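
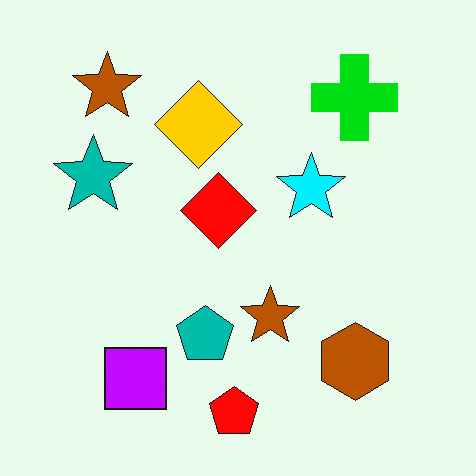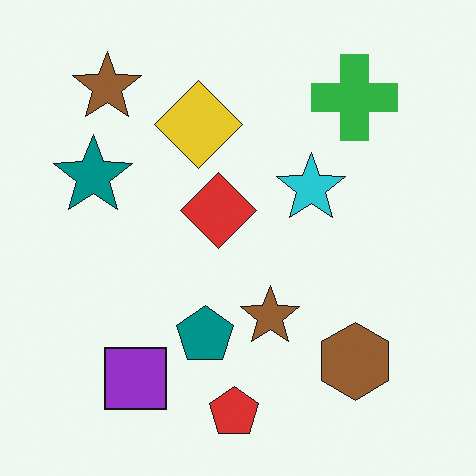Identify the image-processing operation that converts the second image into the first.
The transformation is: heavily oversaturated.

All colors are more vivid — a global saturation change.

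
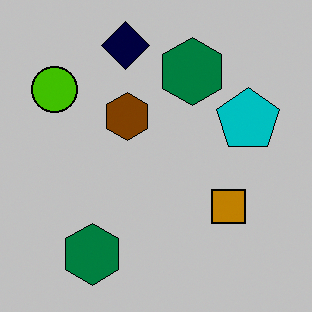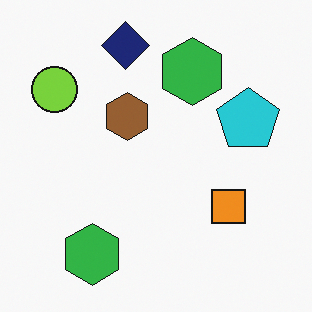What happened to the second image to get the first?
Aggressively posterized.

Each flat color has snapped to a coarser quantized level — most visibly, the near-white background has dropped to a flat grey.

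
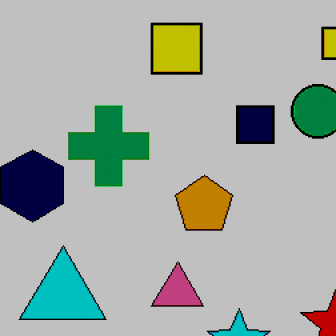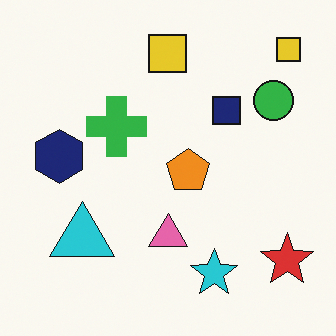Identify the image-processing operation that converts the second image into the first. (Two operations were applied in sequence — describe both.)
The transformation is: cropped slightly and scaled back up, then heavily posterized to just a handful of flat colors.

The visible shapes are larger and the field of view is narrower; shapes near the original edges may be partly or wholly outside the frame — a crop-and-rescale. Each flat color has snapped to a coarser quantized level — most visibly, the near-white background has dropped to a flat grey.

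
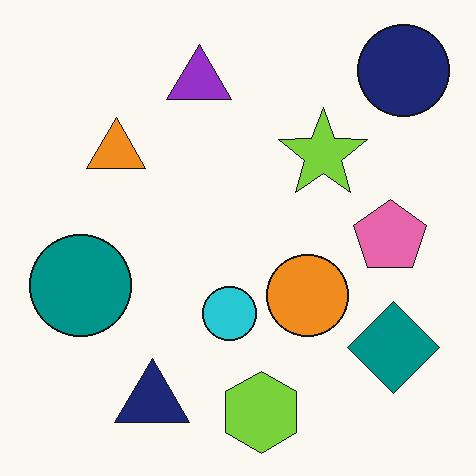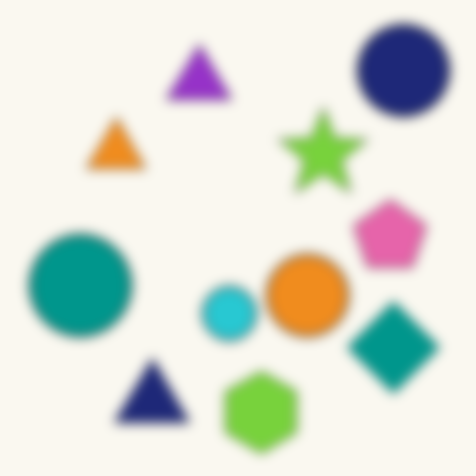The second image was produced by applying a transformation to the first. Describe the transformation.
Strongly gaussian-blurred.

Shape edges and outlines are uniformly softened across the whole image.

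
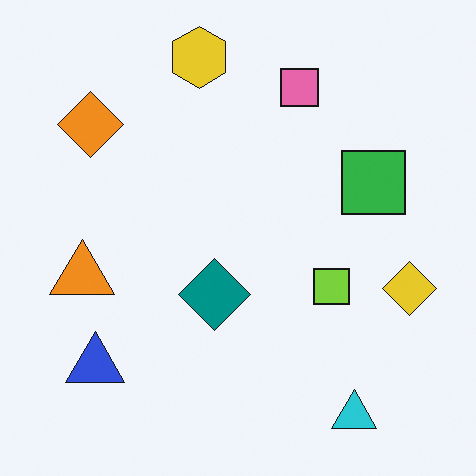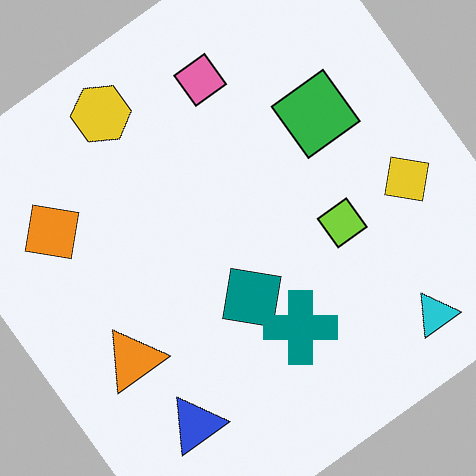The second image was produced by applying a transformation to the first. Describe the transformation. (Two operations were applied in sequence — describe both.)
This is the original image rotated counter-clockwise by a large amount — several tens of degrees, then overlaid with an additional teal cross.

Every shape is tilted by the same angle and the image corners show triangular fill wedges — a whole-image rotation by a non-right angle. A teal cross appears in the second image that is absent from the first.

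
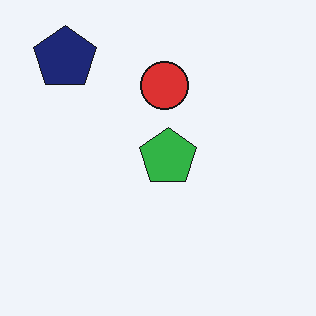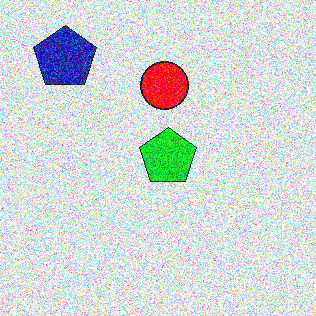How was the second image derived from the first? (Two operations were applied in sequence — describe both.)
This is the original image degraded with strong gaussian noise, then heavily oversaturated.

Random speckle covers the whole image, including the flat background. All colors are more vivid — a global saturation change.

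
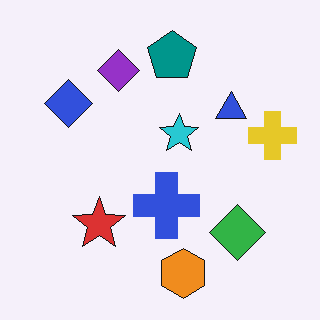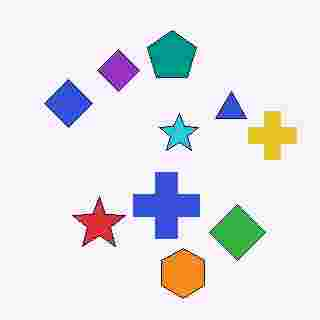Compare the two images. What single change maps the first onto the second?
The image was degraded with heavy JPEG compression.

Blocky 8×8 compression artifacts appear around shape edges and the flat background shows ringing — characteristic JPEG degradation.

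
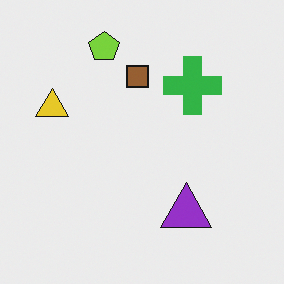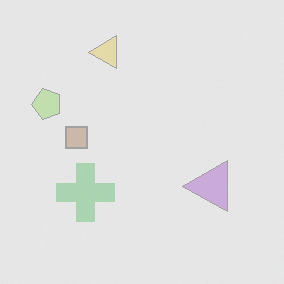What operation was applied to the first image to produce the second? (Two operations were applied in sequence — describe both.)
The second image is the first transposed (reflected across the top-left ↔ bottom-right diagonal), then washed out (contrast reduced).

Shapes have swapped their row and column positions — what was in the top-right is now in the bottom-left — a diagonal reflection. Tones are pushed toward mid-grey across the whole image — a global contrast change.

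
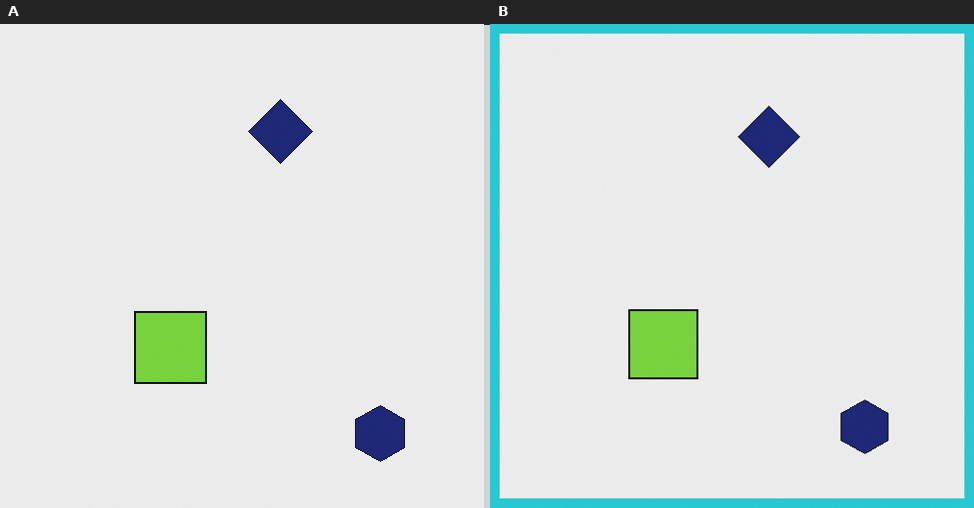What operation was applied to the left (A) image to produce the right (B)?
It was framed with a cyan border.

A solid cyan frame runs around the edge of the right (B) image, with the content slightly shrunk inside it.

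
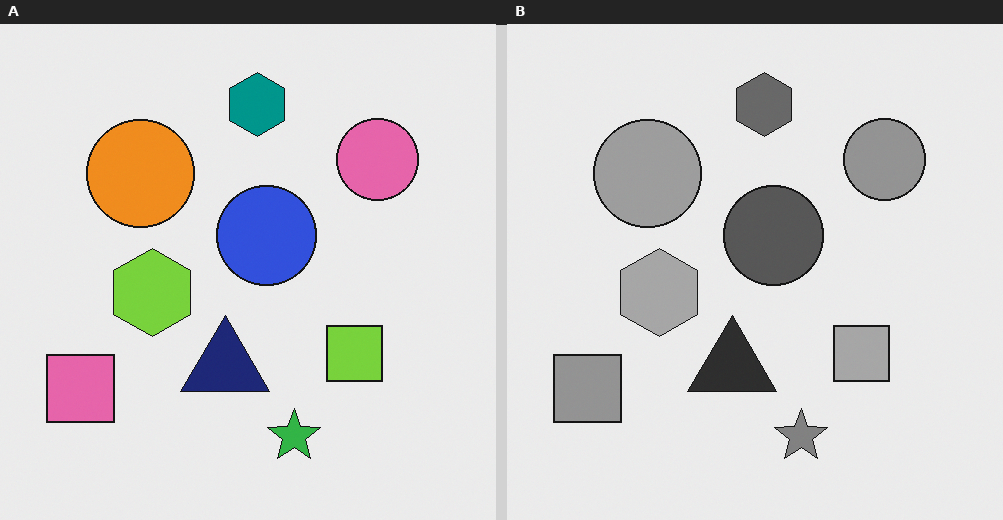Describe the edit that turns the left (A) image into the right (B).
The transformation is: converted to grayscale.

All color is removed — every shape is now a shade of grey.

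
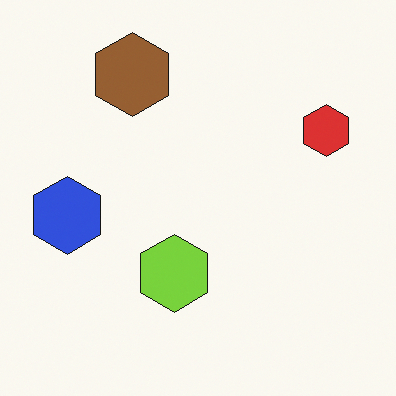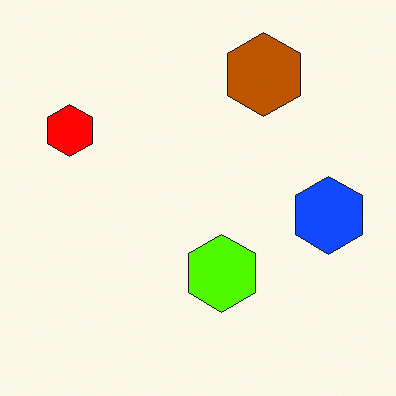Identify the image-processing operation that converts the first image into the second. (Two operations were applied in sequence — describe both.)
It was flipped horizontally (left ↔ right), then made much more vivid (saturation change).

The blue hexagon is in the left of the first image and the right of the second — shapes on opposite sides of the vertical midline have swapped in a mirror flip. All colors are more vivid — a global saturation change.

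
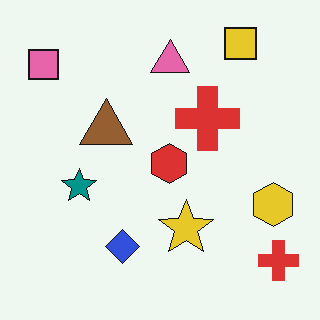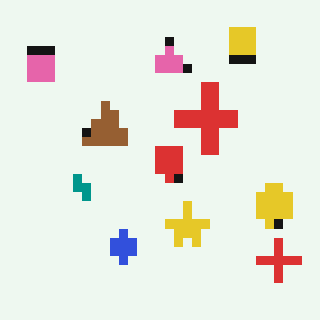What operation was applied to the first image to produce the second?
It was coarsely pixelated.

Shapes are reduced to large square blocks; fine edges and outlines are lost — a downscale-then-upscale (mosaic) effect.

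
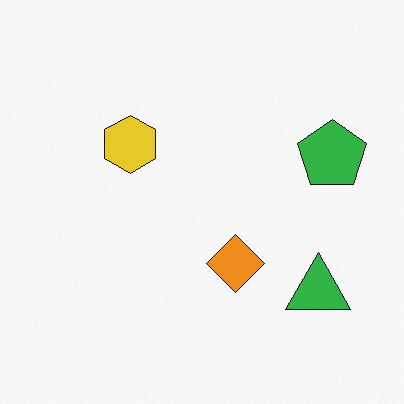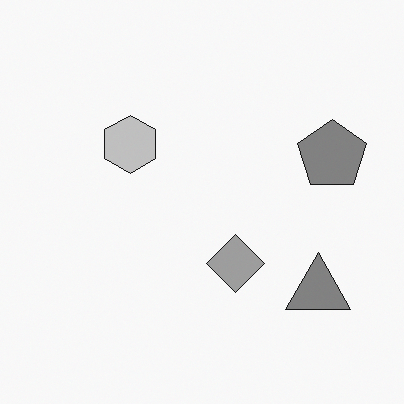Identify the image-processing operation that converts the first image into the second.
It was converted to grayscale.

All color is removed — every shape is now a shade of grey.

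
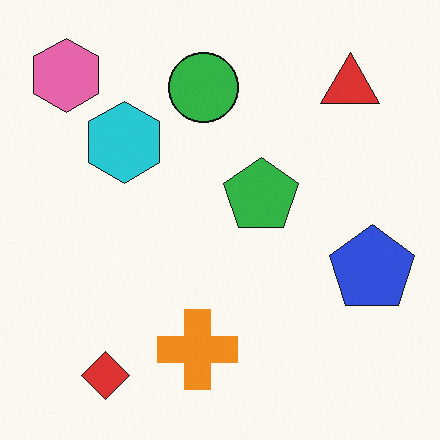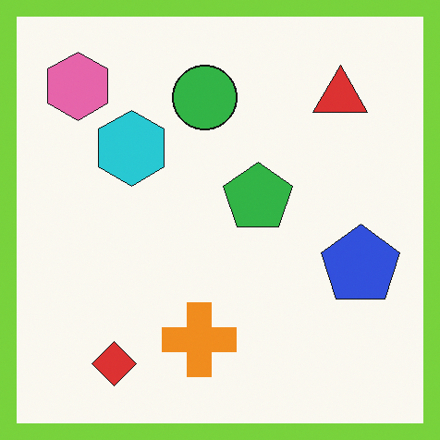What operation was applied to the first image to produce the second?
It was framed with a lime border.

A solid lime frame runs around the edge of the second image, with the content slightly shrunk inside it.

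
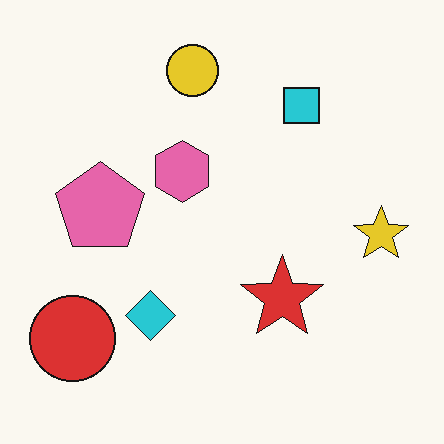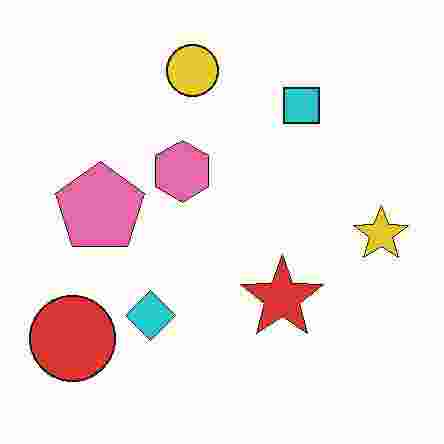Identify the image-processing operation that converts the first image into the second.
Heavily JPEG-compressed with obvious blocking artifacts.

Blocky 8×8 compression artifacts appear around shape edges and the flat background shows ringing — characteristic JPEG degradation.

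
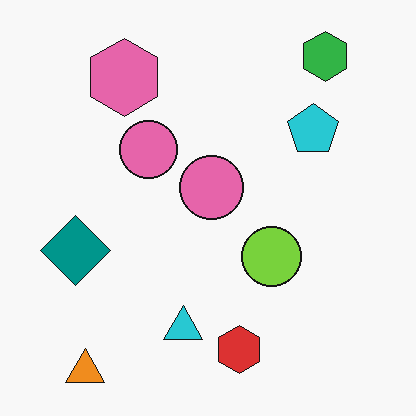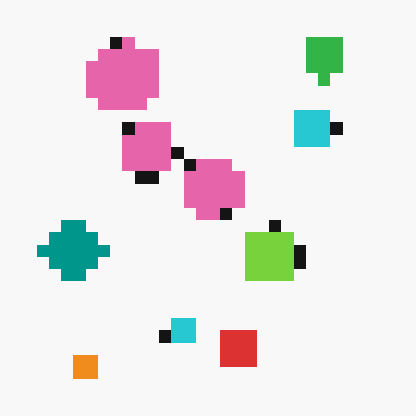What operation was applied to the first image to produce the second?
The image was coarsely pixelated.

Shapes are reduced to large square blocks; fine edges and outlines are lost — a downscale-then-upscale (mosaic) effect.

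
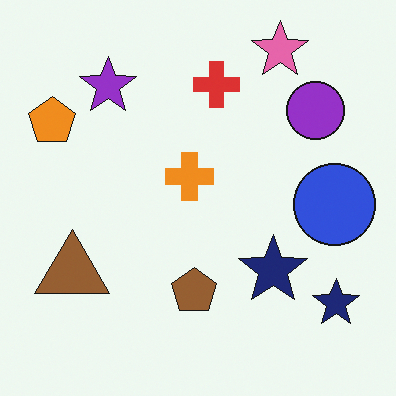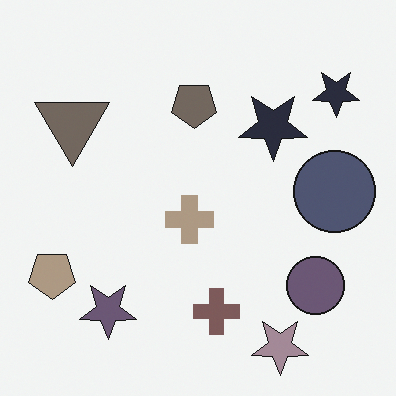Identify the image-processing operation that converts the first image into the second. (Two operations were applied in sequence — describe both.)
The transformation is: flipped vertically (top ↔ bottom), then heavily desaturated.

The pink star is in the top-right of the first image and the bottom-right of the second — shapes on opposite sides of the horizontal midline have swapped in a mirror flip. All colors are more muted and greyish — a global saturation change.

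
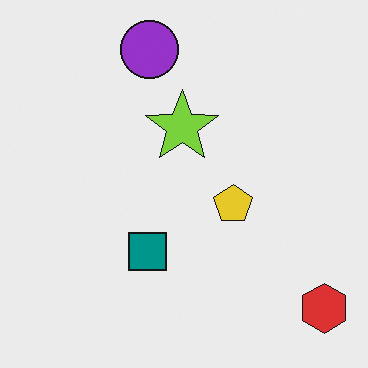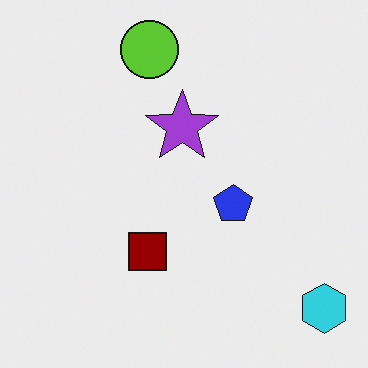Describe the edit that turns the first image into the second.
It was hue-shifted by a large amount.

Every shape's color has rotated by the same amount around the hue wheel — a uniform hue shift.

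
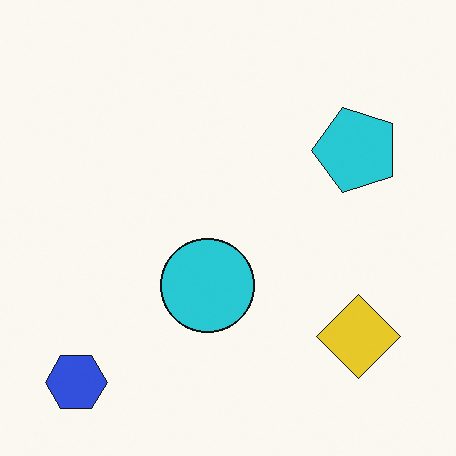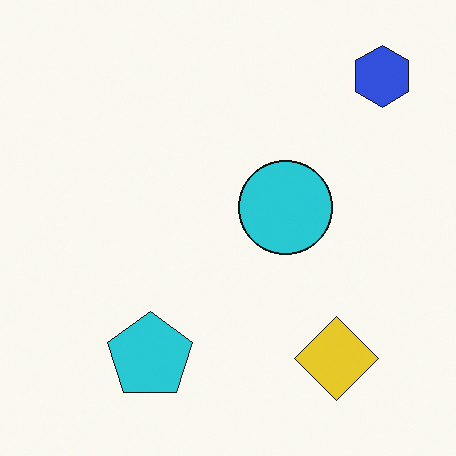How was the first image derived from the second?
The transformation is: transposed (reflected across the top-left ↔ bottom-right diagonal).

Shapes have swapped their row and column positions — what was in the top-right is now in the bottom-left — a diagonal reflection.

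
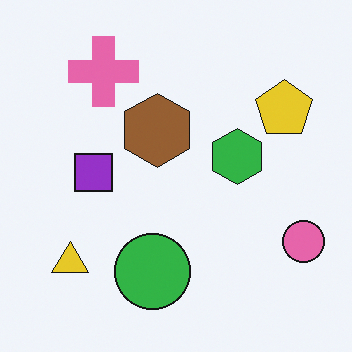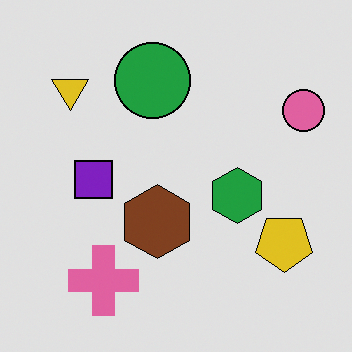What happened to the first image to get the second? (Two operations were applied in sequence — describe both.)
It was moderately posterized, then flipped vertically (top ↔ bottom).

Each flat color has snapped to a coarser quantized level — most visibly, the near-white background has dropped to a flat grey. The pink cross is in the top-left of the first image and the bottom-left of the second — shapes on opposite sides of the horizontal midline have swapped in a mirror flip.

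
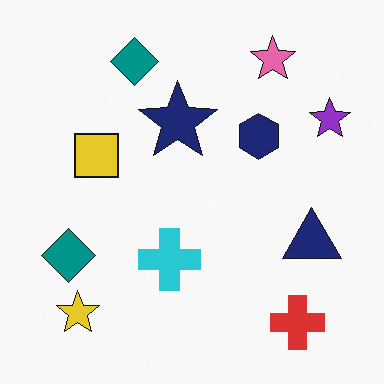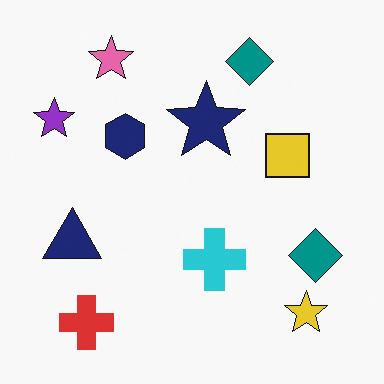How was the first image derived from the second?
The image was flipped horizontally (left ↔ right).

The purple star is in the top-left of the second image and the top-right of the first — shapes on opposite sides of the vertical midline have swapped in a mirror flip.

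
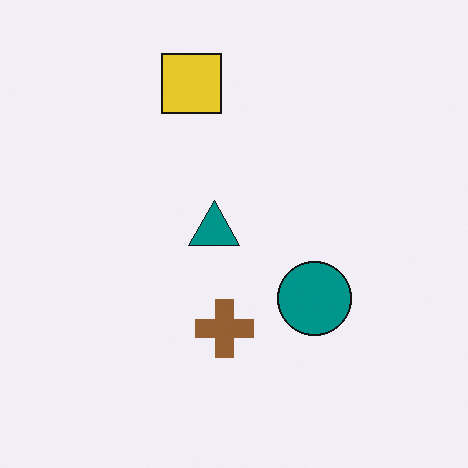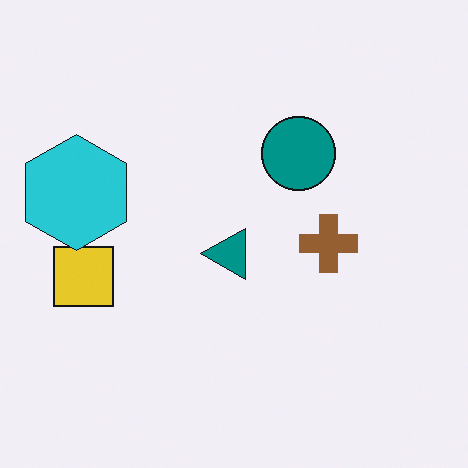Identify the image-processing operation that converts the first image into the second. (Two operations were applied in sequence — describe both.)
The second image is the first rotated 90° counter-clockwise, then overlaid with an additional cyan hexagon.

The yellow square sits in the top of the first image and the left of the second — consistent with a whole-image 90° counter-clockwise rotation. A cyan hexagon appears in the second image that is absent from the first.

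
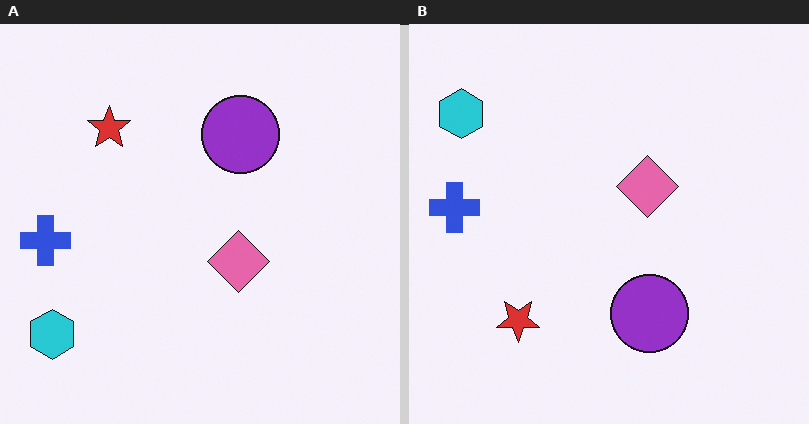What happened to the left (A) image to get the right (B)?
Flipped vertically (top ↔ bottom).

The cyan hexagon is in the bottom-left of the left (A) image and the top-left of the right (B) — shapes on opposite sides of the horizontal midline have swapped in a mirror flip.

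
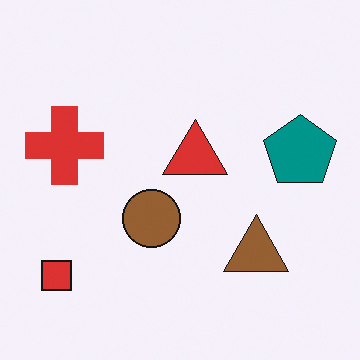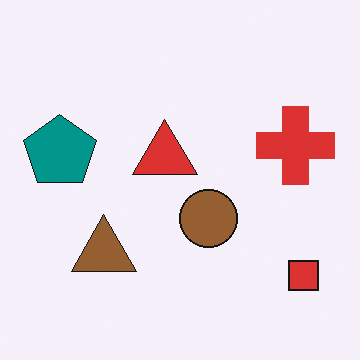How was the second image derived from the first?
The second image is the first flipped horizontally (left ↔ right).

The red square is in the bottom-left of the first image and the bottom-right of the second — shapes on opposite sides of the vertical midline have swapped in a mirror flip.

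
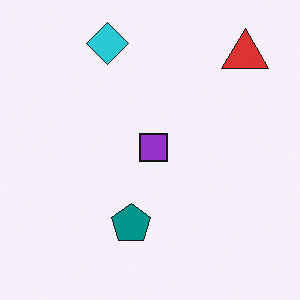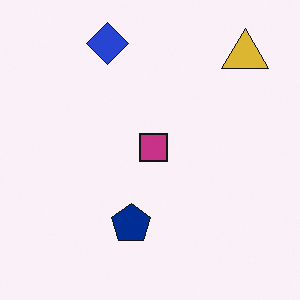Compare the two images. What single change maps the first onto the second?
The transformation is: hue-shifted slightly.

Every shape's color has rotated by the same amount around the hue wheel — a uniform hue shift.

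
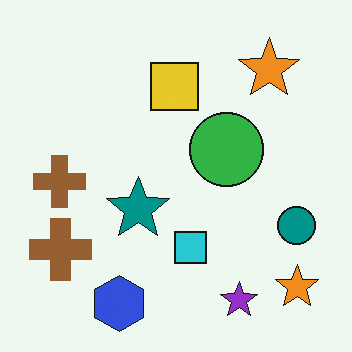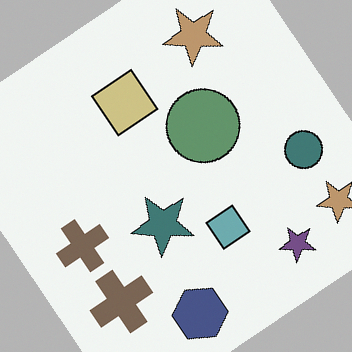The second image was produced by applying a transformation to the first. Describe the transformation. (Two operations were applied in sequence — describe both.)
The transformation is: heavily desaturated, then rotated counter-clockwise by a large amount — several tens of degrees.

All colors are more muted and greyish — a global saturation change. Every shape is tilted by the same angle and the image corners show triangular fill wedges — a whole-image rotation by a non-right angle.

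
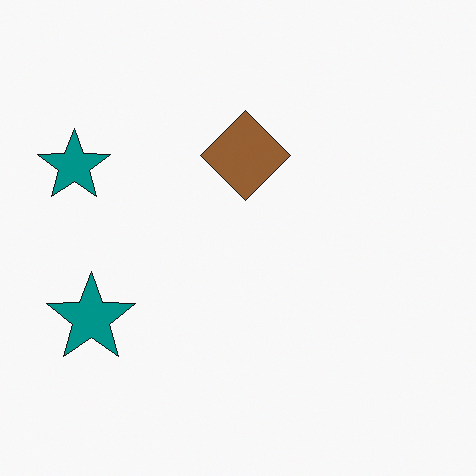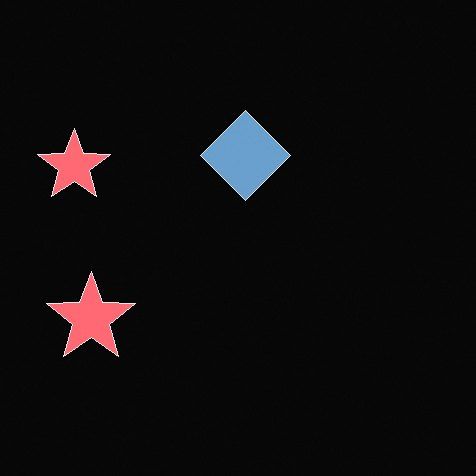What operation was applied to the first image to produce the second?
The transformation is: color-inverted (negative).

The light background has become dark and every shape's color is its complement — a photographic negative.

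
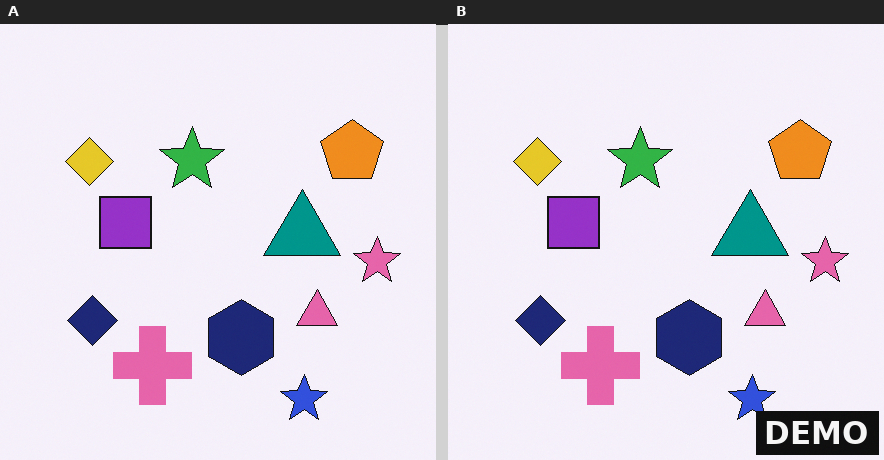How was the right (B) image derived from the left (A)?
The image was watermarked with the text "DEMO" in the lower-right corner.

A dark label reading "DEMO" appears in the lower-right corner.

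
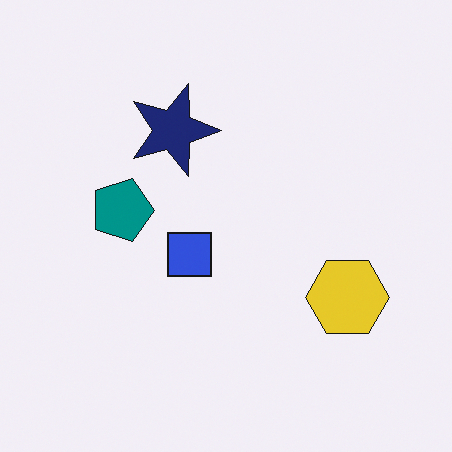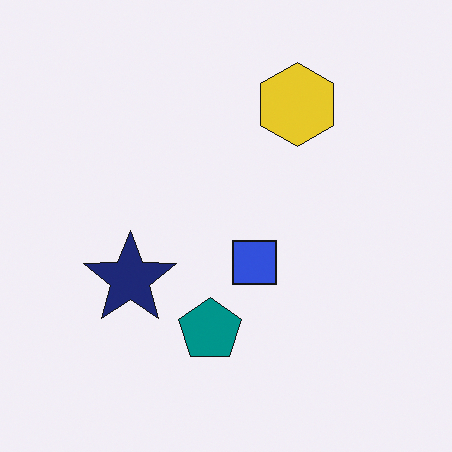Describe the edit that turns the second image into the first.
Rotated 90° clockwise.

The yellow hexagon sits in the top of the second image and the right of the first — consistent with a whole-image 90° clockwise rotation.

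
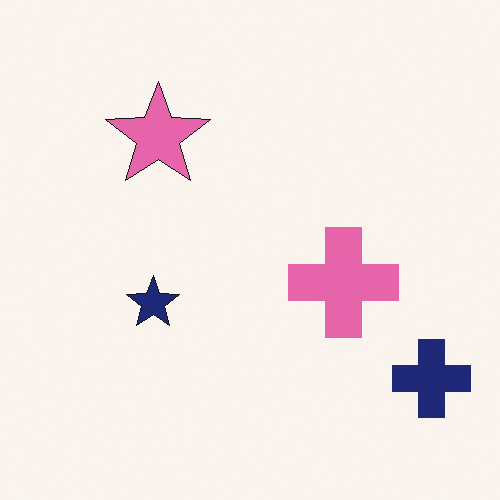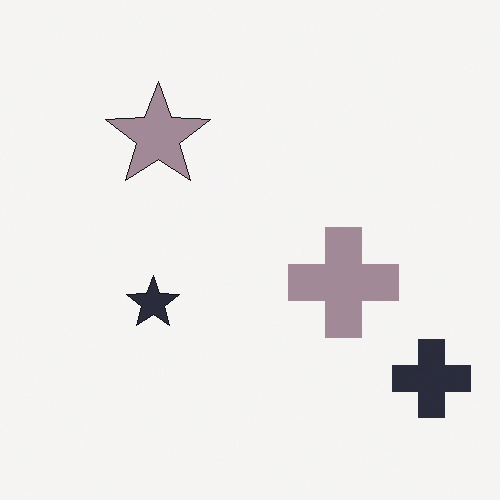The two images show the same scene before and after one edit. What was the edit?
It was made much more muted (saturation change).

All colors are more muted and greyish — a global saturation change.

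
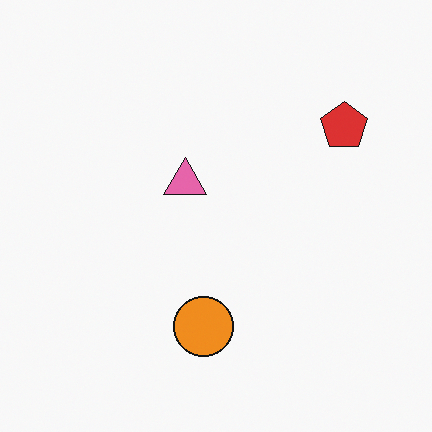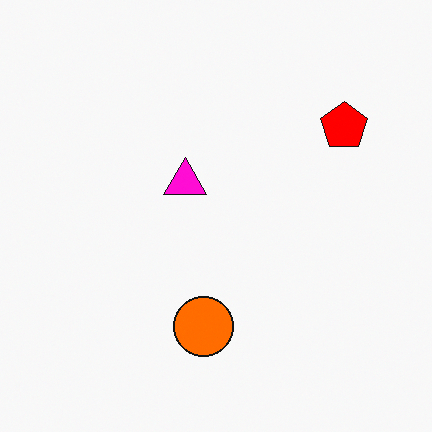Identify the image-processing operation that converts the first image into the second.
It was made much more vivid (saturation change).

All colors are more vivid — a global saturation change.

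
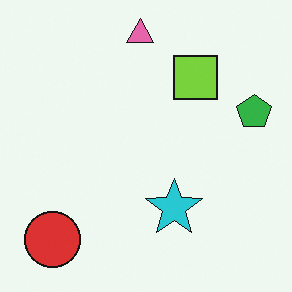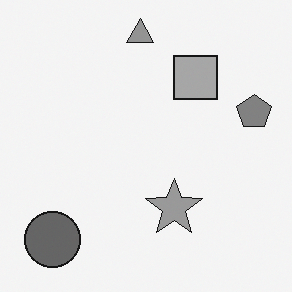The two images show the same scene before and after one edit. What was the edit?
Converted to grayscale.

All color is removed — every shape is now a shade of grey.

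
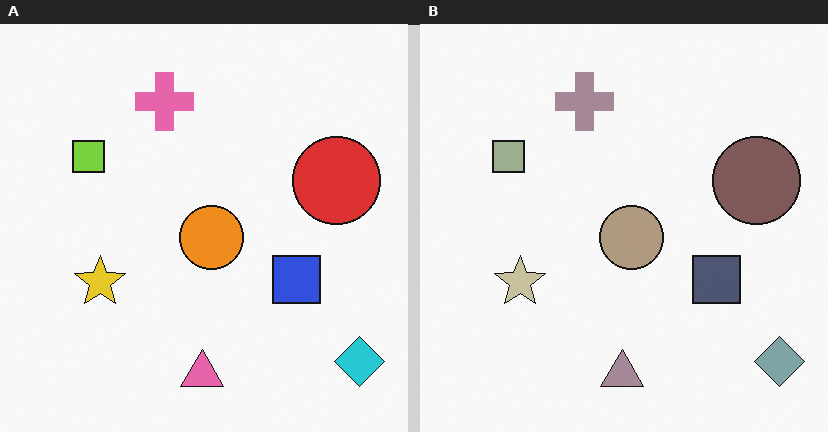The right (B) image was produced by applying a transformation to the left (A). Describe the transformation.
It was heavily desaturated.

All colors are more muted and greyish — a global saturation change.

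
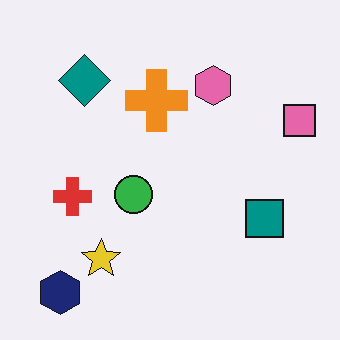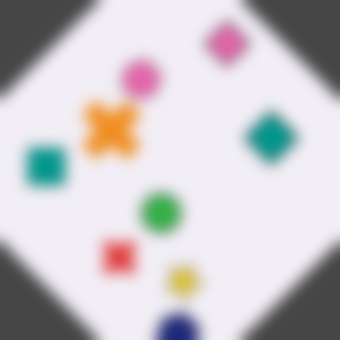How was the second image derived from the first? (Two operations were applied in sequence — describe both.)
The image was rotated counter-clockwise by a large amount — several tens of degrees, then strongly gaussian-blurred.

Every shape is tilted by the same angle and the image corners show triangular fill wedges — a whole-image rotation by a non-right angle. Shape edges and outlines are uniformly softened across the whole image.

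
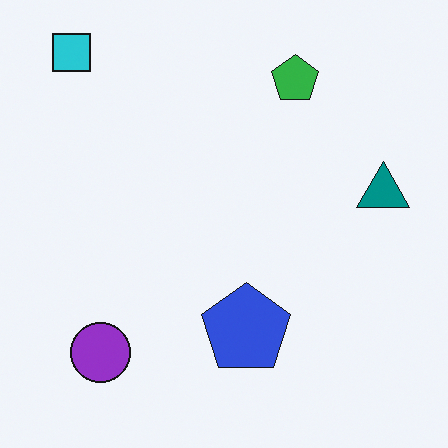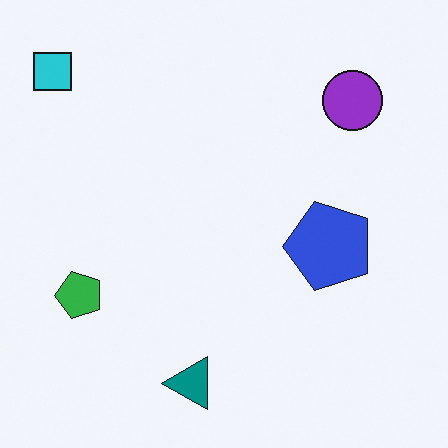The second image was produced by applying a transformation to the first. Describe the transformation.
Transposed (reflected across the top-left ↔ bottom-right diagonal).

Shapes have swapped their row and column positions — what was in the top-right is now in the bottom-left — a diagonal reflection.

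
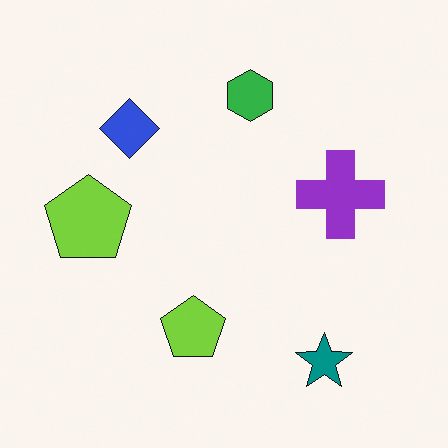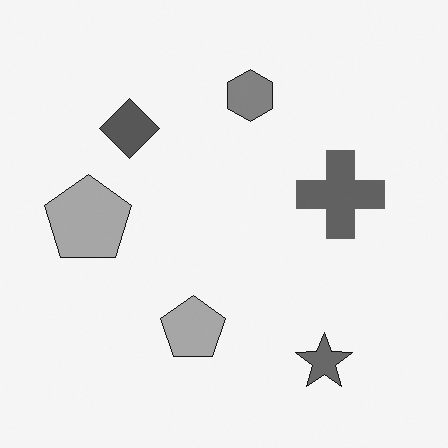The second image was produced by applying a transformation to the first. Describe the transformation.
The second image is the first converted to grayscale.

All color is removed — every shape is now a shade of grey.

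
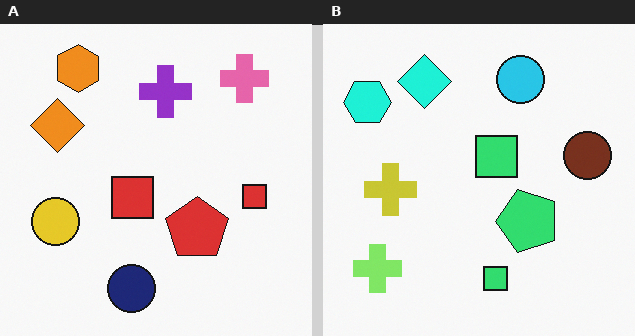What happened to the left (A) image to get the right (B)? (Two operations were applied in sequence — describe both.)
The right (B) image is the left (A) transposed (reflected across the top-left ↔ bottom-right diagonal), then hue-shifted noticeably.

Shapes have swapped their row and column positions — what was in the top-right is now in the bottom-left — a diagonal reflection. Every shape's color has rotated by the same amount around the hue wheel — a uniform hue shift.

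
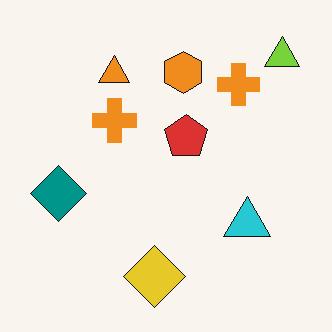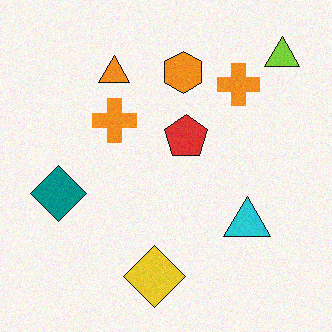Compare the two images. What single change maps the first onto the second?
The transformation is: degraded with subtle gaussian noise.

Random speckle covers the whole image, including the flat background.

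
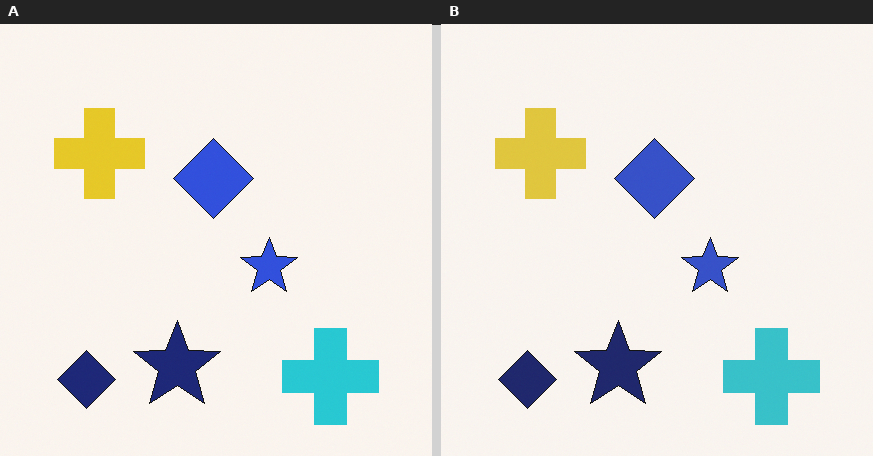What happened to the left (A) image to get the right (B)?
This is the original image slightly desaturated.

All colors are more muted and greyish — a global saturation change.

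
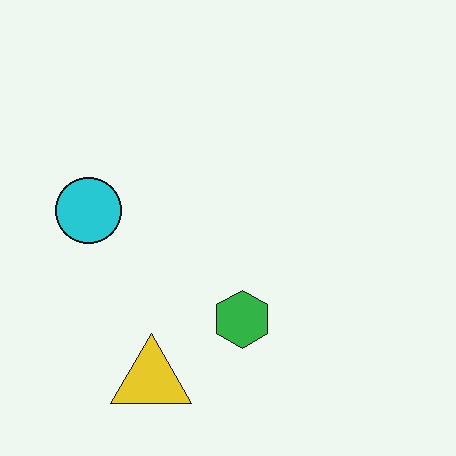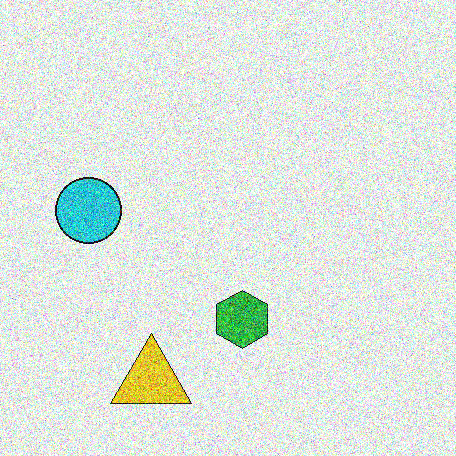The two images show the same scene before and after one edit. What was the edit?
The second image is the first degraded with strong gaussian noise.

Random speckle covers the whole image, including the flat background.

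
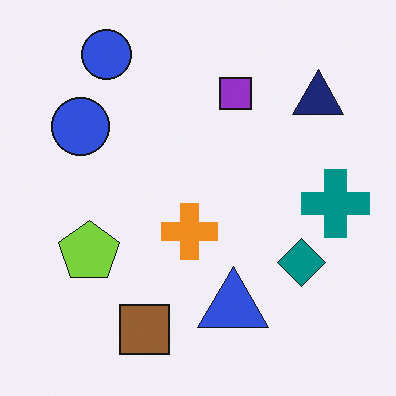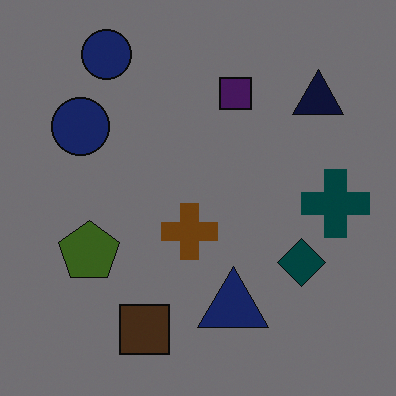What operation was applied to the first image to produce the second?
It was noticeably darkened.

Every pixel — background and shapes alike — is uniformly darkened.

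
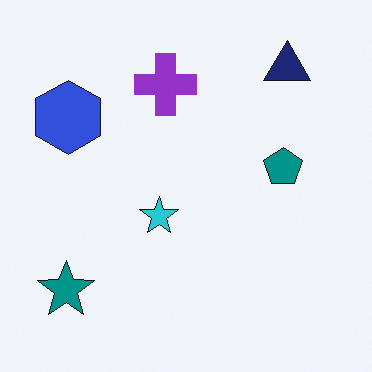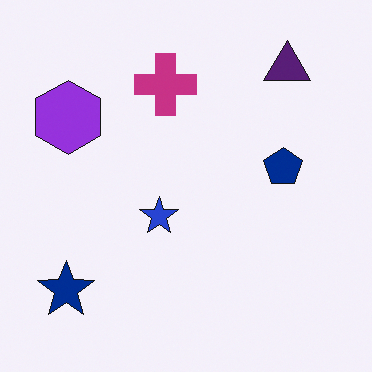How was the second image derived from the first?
It was hue-shifted slightly.

Every shape's color has rotated by the same amount around the hue wheel — a uniform hue shift.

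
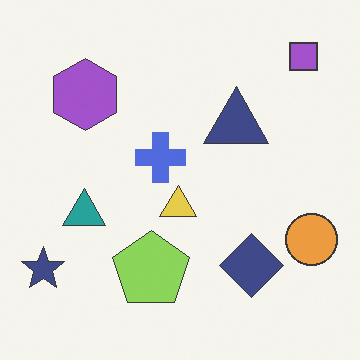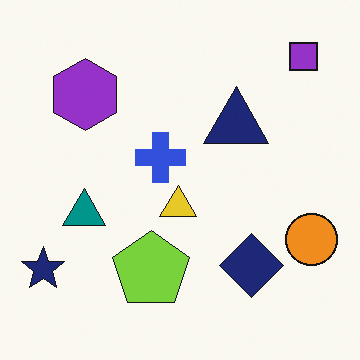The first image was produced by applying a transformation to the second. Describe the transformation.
The image was given slightly reduced contrast.

Tones are pushed toward mid-grey across the whole image — a global contrast change.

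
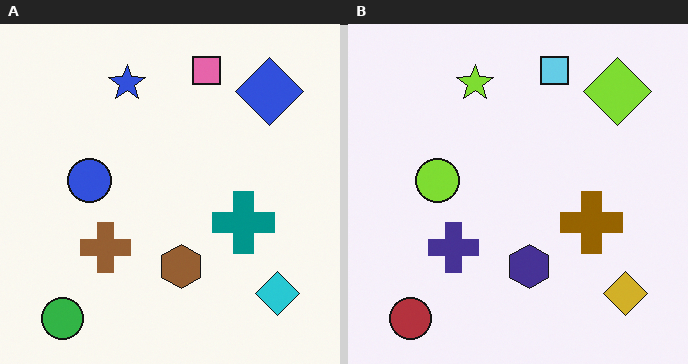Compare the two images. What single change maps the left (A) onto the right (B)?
The image was hue-shifted through roughly half the color wheel.

Every shape's color has rotated by the same amount around the hue wheel — a uniform hue shift.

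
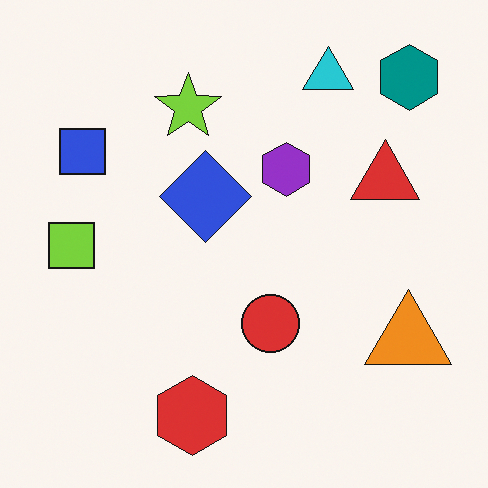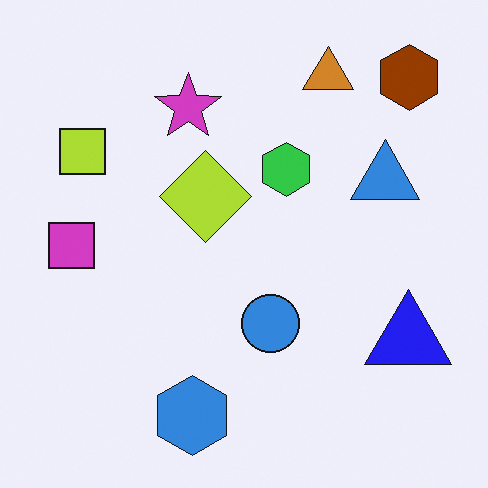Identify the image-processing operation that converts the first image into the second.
This is the original image hue-shifted through roughly half the color wheel.

Every shape's color has rotated by the same amount around the hue wheel — a uniform hue shift.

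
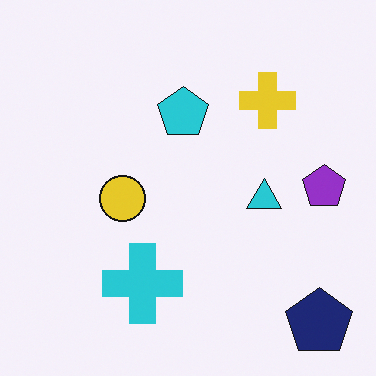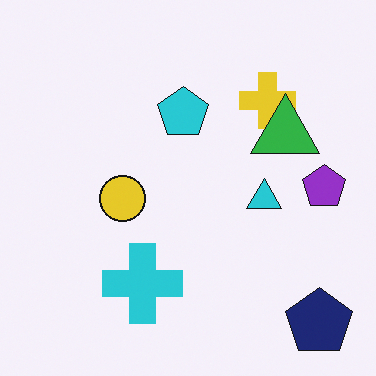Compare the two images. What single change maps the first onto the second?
The transformation is: overlaid with an additional green triangle.

A green triangle appears in the second image that is absent from the first.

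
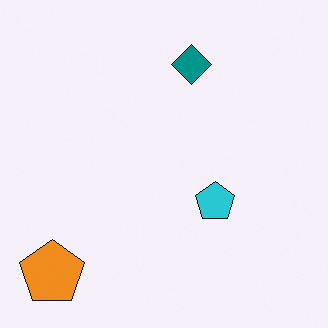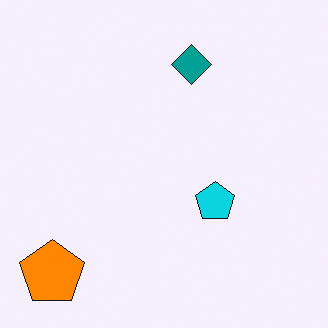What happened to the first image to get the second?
It was slightly oversaturated.

All colors are more vivid — a global saturation change.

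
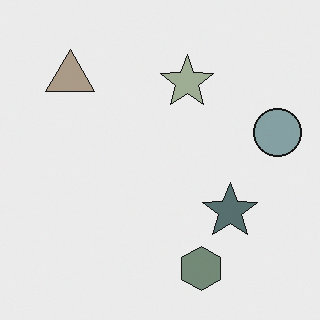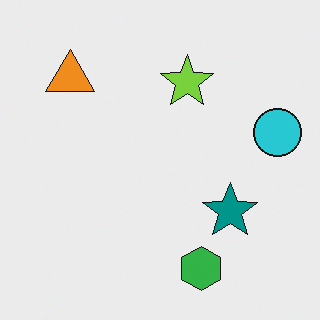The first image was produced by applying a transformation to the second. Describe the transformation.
The image was heavily desaturated.

All colors are more muted and greyish — a global saturation change.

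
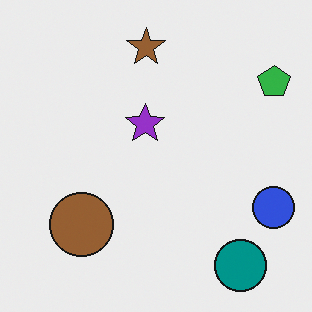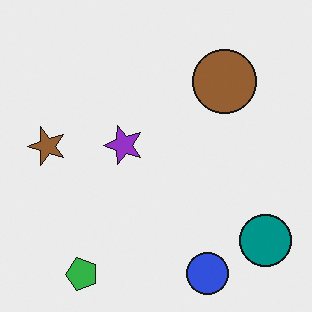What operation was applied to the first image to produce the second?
The image was transposed (reflected across the top-left ↔ bottom-right diagonal).

Shapes have swapped their row and column positions — what was in the top-right is now in the bottom-left — a diagonal reflection.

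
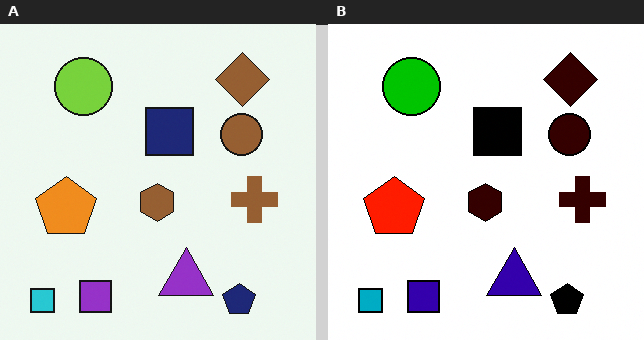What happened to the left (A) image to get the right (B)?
It was given much higher contrast.

Tones are pushed away from mid-grey across the whole image — a global contrast change.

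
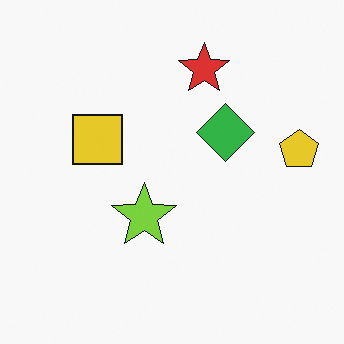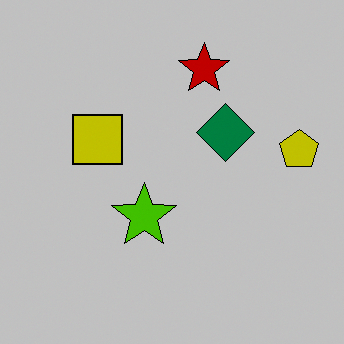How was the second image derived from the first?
This is the original image aggressively posterized.

Each flat color has snapped to a coarser quantized level — most visibly, the near-white background has dropped to a flat grey.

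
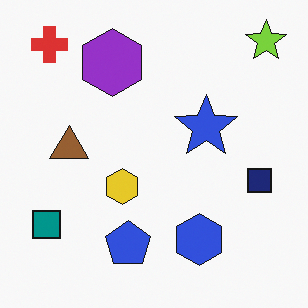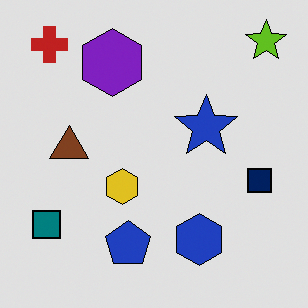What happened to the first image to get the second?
The transformation is: posterized to a reduced palette.

Each flat color has snapped to a coarser quantized level — most visibly, the near-white background has dropped to a flat grey.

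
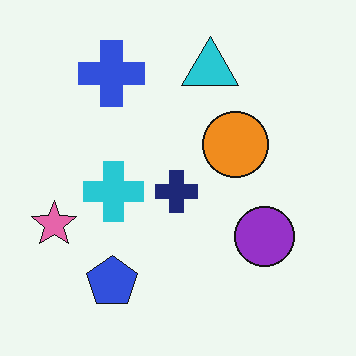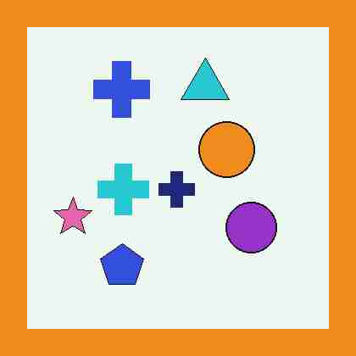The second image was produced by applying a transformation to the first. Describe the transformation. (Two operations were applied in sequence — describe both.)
The image was degraded with heavy JPEG compression, then framed with a orange border.

Blocky 8×8 compression artifacts appear around shape edges and the flat background shows ringing — characteristic JPEG degradation. A solid orange frame runs around the edge of the second image, with the content slightly shrunk inside it.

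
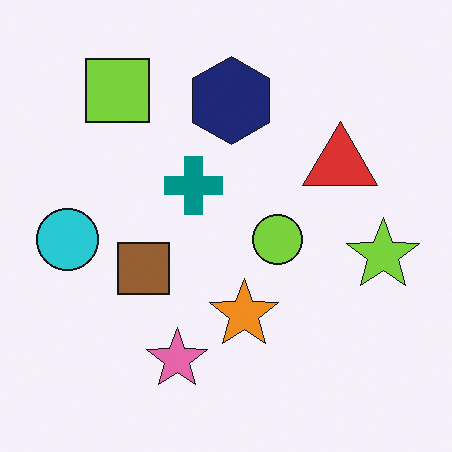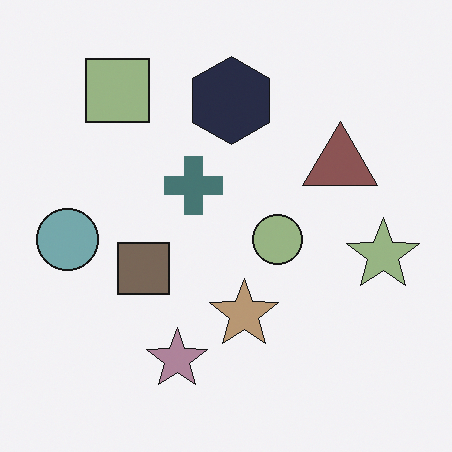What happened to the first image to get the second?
The transformation is: heavily desaturated.

All colors are more muted and greyish — a global saturation change.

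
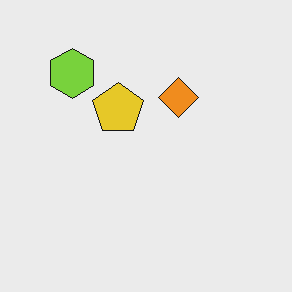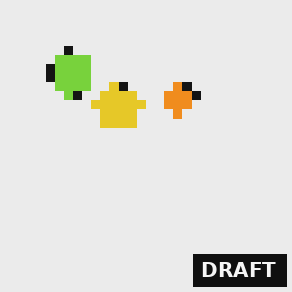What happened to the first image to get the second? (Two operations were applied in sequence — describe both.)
The image was coarsely pixelated, then watermarked with the text "DRAFT" in the lower-right corner.

Shapes are reduced to large square blocks; fine edges and outlines are lost — a downscale-then-upscale (mosaic) effect. A dark label reading "DRAFT" appears in the lower-right corner.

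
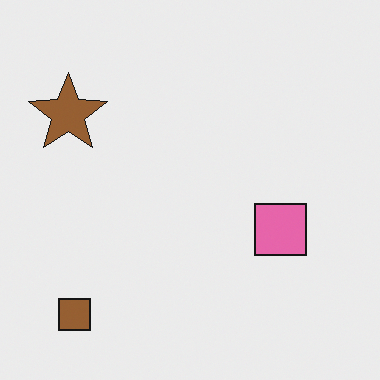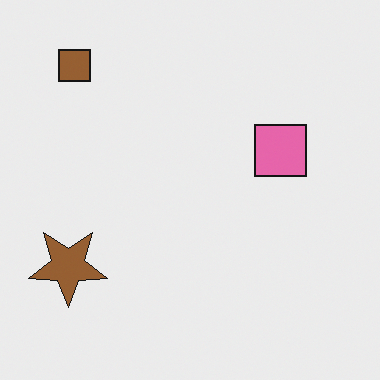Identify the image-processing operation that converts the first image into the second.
This is the original image flipped vertically (top ↔ bottom).

The brown square is in the bottom-left of the first image and the top-left of the second — shapes on opposite sides of the horizontal midline have swapped in a mirror flip.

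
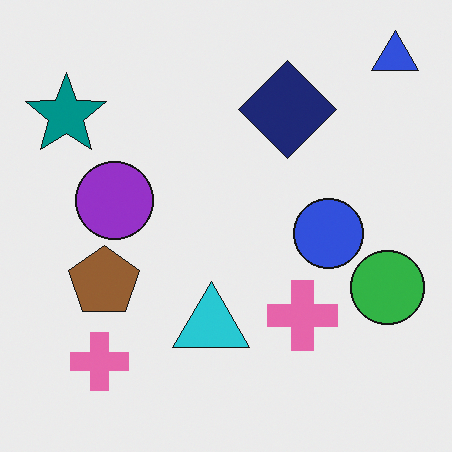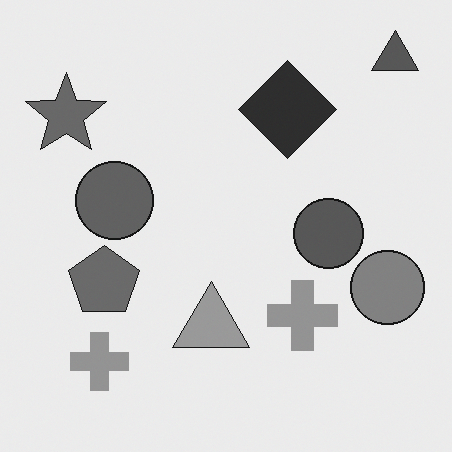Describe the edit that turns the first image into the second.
This is the original image converted to grayscale.

All color is removed — every shape is now a shade of grey.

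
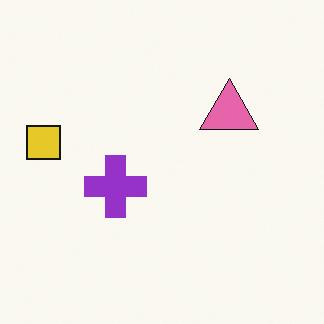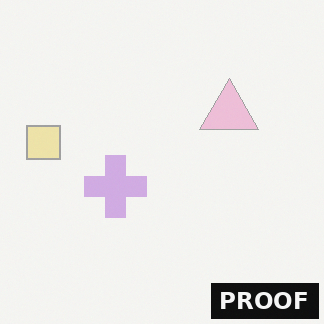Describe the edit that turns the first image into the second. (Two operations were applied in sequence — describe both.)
The image was washed out (contrast reduced), then watermarked with the text "PROOF" in the lower-right corner.

Tones are pushed toward mid-grey across the whole image — a global contrast change. A dark label reading "PROOF" appears in the lower-right corner.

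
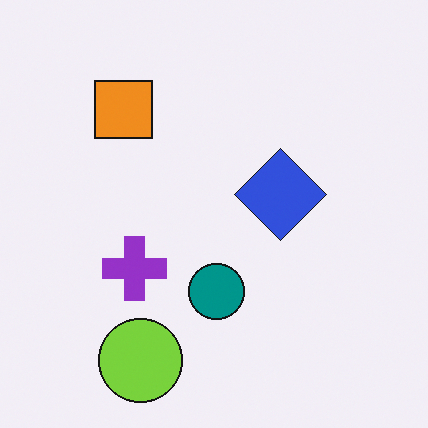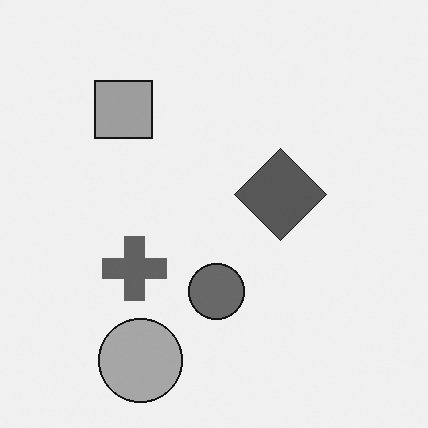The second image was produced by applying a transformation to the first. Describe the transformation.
It was converted to grayscale.

All color is removed — every shape is now a shade of grey.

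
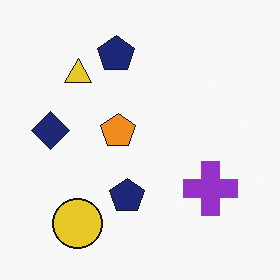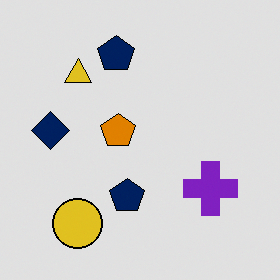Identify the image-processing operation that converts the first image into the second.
This is the original image moderately posterized.

Each flat color has snapped to a coarser quantized level — most visibly, the near-white background has dropped to a flat grey.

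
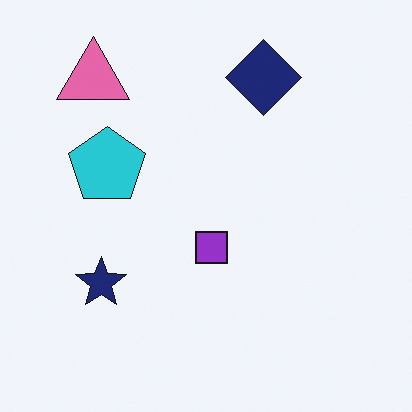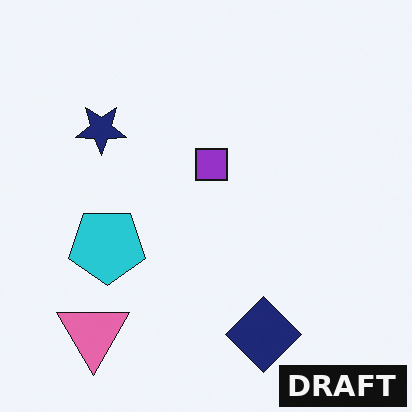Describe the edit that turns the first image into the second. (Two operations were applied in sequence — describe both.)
It was flipped vertically (top ↔ bottom), then watermarked with the text "DRAFT" in the lower-right corner.

The navy diamond is in the top of the first image and the bottom of the second — shapes on opposite sides of the horizontal midline have swapped in a mirror flip. A dark label reading "DRAFT" appears in the lower-right corner.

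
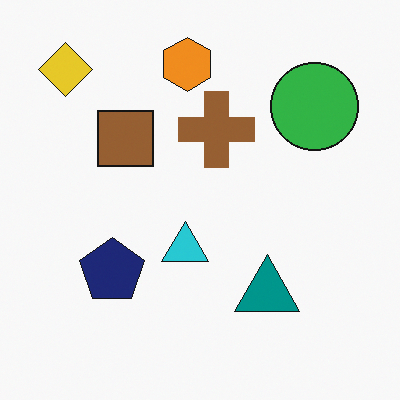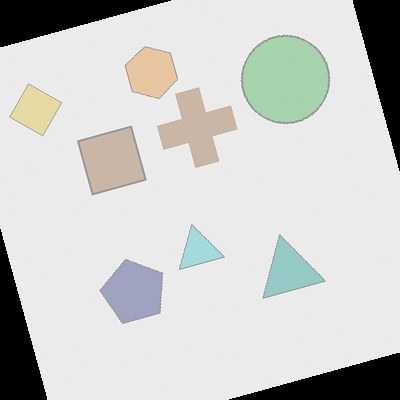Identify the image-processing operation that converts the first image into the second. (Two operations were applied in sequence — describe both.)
The second image is the first given much lower contrast, then rotated counter-clockwise by a clearly visible amount.

Tones are pushed toward mid-grey across the whole image — a global contrast change. Every shape is tilted by the same angle and the image corners show triangular fill wedges — a whole-image rotation by a non-right angle.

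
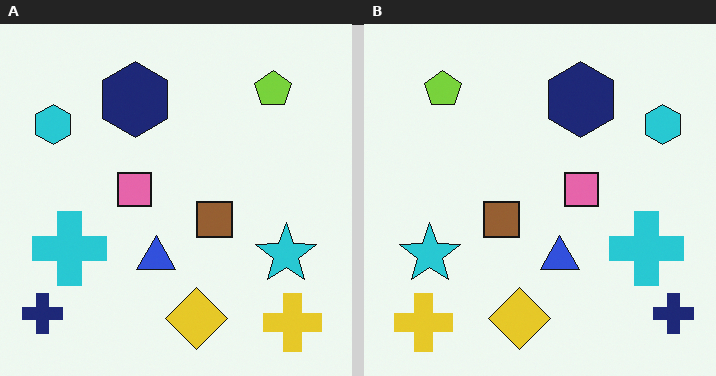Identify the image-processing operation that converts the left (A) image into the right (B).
It was flipped horizontally (left ↔ right).

The navy cross is in the bottom-left of the left (A) image and the bottom-right of the right (B) — shapes on opposite sides of the vertical midline have swapped in a mirror flip.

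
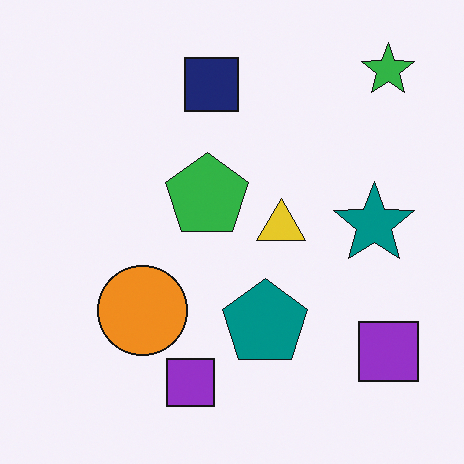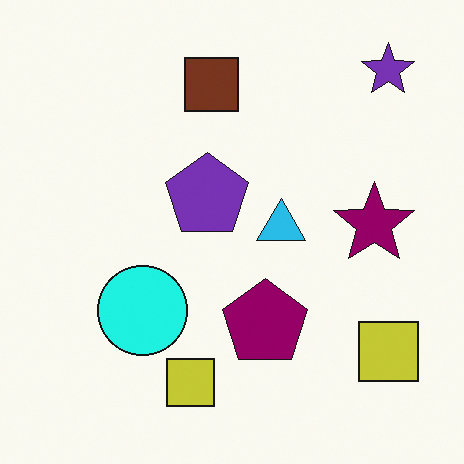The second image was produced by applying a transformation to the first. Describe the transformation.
Hue-shifted noticeably.

Every shape's color has rotated by the same amount around the hue wheel — a uniform hue shift.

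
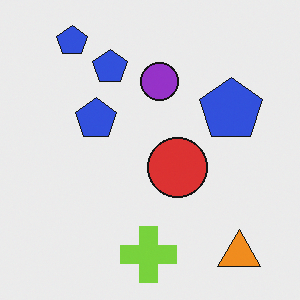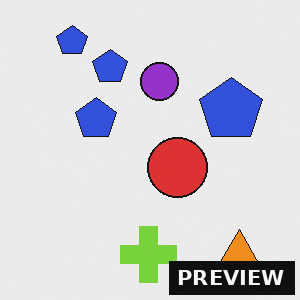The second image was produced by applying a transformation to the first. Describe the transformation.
The transformation is: watermarked with the text "PREVIEW" in the lower-right corner.

A dark label reading "PREVIEW" appears in the lower-right corner.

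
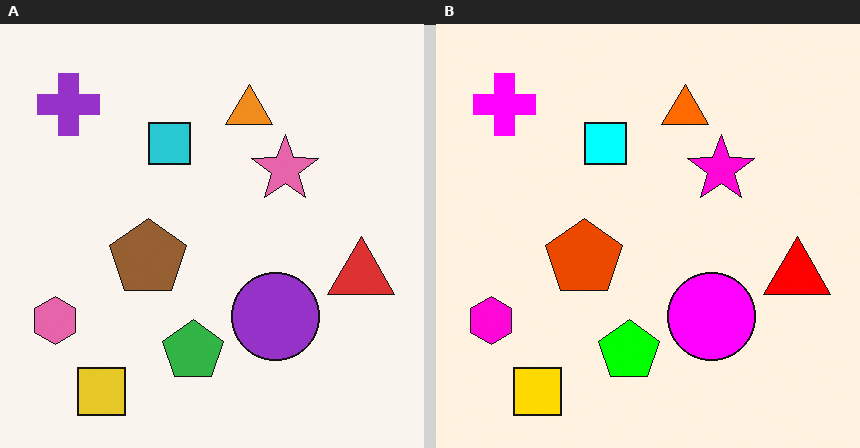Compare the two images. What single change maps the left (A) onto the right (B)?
Heavily oversaturated.

All colors are more vivid — a global saturation change.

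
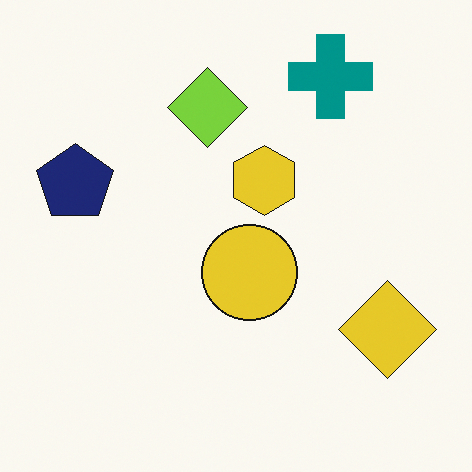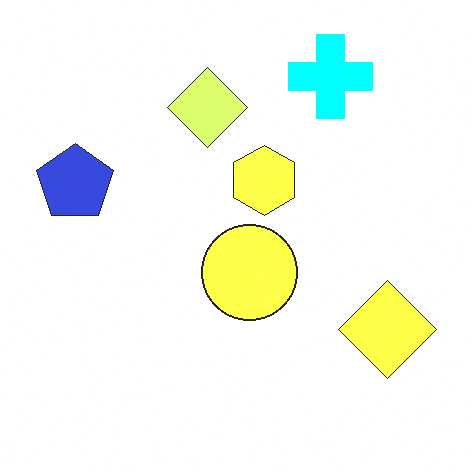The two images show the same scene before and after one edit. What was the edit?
Noticeably brightened.

Every pixel — background and shapes alike — is uniformly brightened.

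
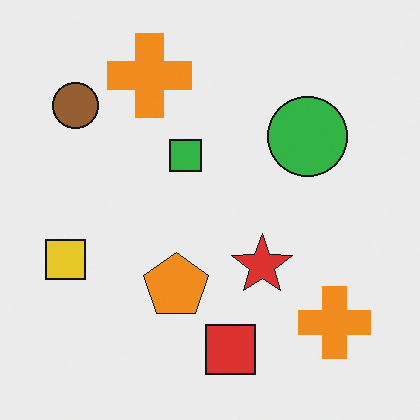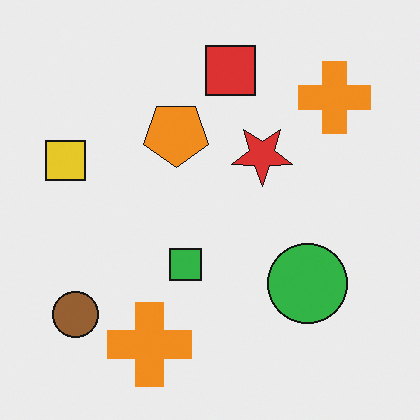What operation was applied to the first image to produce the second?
The transformation is: flipped vertically (top ↔ bottom).

The red square is in the bottom of the first image and the top of the second — shapes on opposite sides of the horizontal midline have swapped in a mirror flip.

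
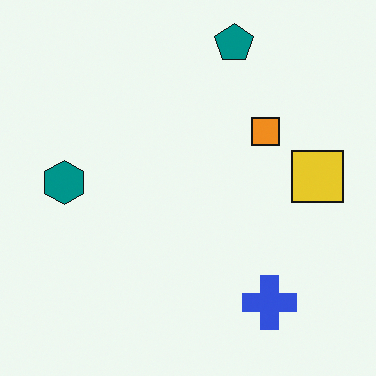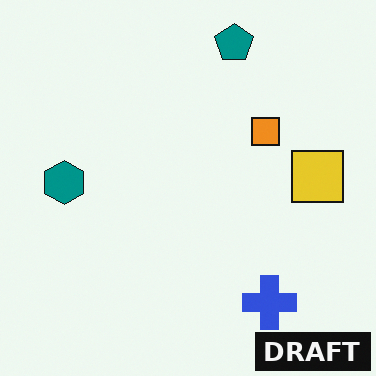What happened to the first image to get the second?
The transformation is: watermarked with the text "DRAFT" in the lower-right corner.

A dark label reading "DRAFT" appears in the lower-right corner.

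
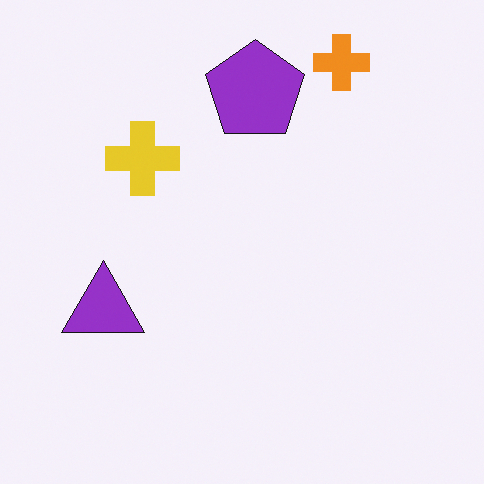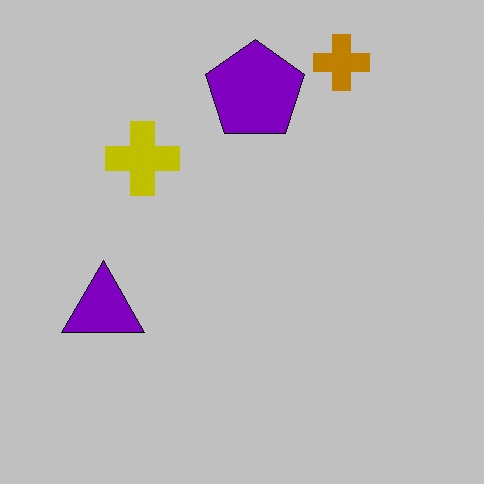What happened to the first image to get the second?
Heavily posterized to just a handful of flat colors.

Each flat color has snapped to a coarser quantized level — most visibly, the near-white background has dropped to a flat grey.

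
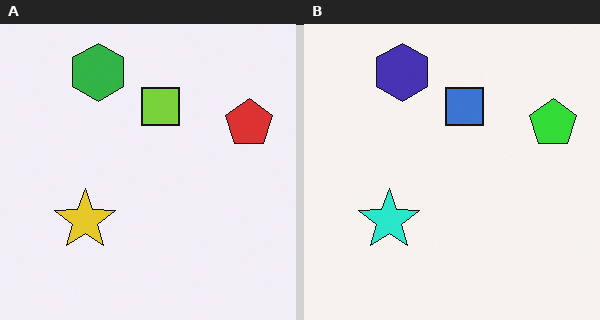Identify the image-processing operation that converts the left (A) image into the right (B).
The transformation is: hue-shifted noticeably.

Every shape's color has rotated by the same amount around the hue wheel — a uniform hue shift.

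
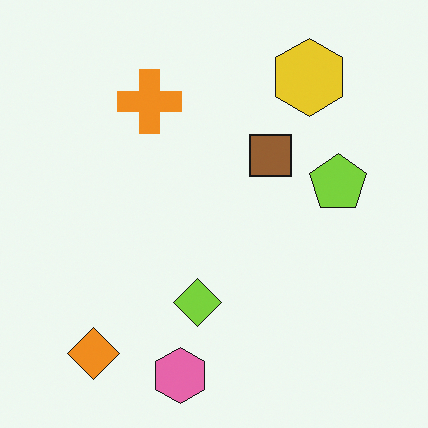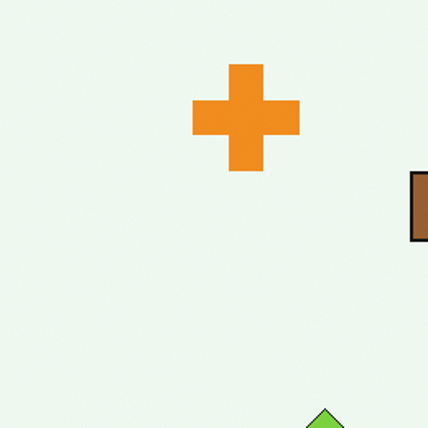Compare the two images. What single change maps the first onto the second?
This is the original image cropped tightly and scaled back up.

The visible shapes are larger and the field of view is narrower; shapes near the original edges may be partly or wholly outside the frame — a crop-and-rescale.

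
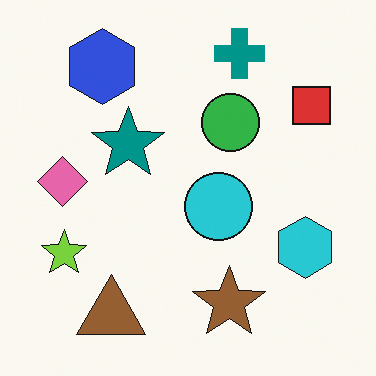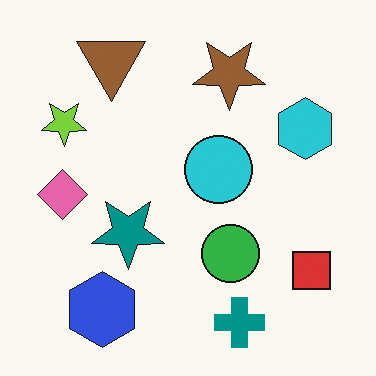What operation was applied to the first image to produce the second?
It was flipped vertically (top ↔ bottom).

The teal cross is in the top of the first image and the bottom of the second — shapes on opposite sides of the horizontal midline have swapped in a mirror flip.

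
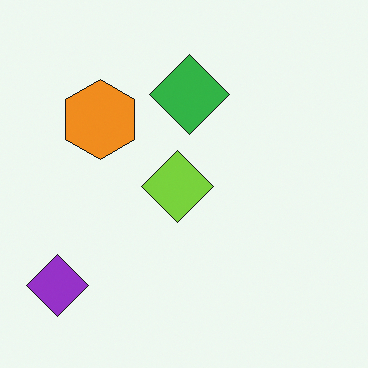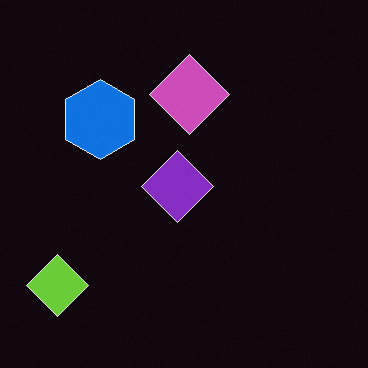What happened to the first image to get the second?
The image was color-inverted (negative).

The light background has become dark and every shape's color is its complement — a photographic negative.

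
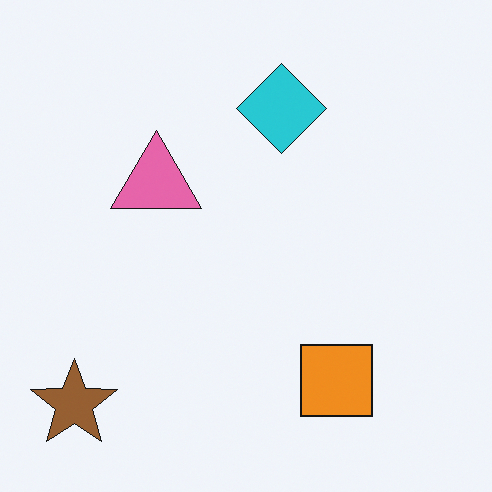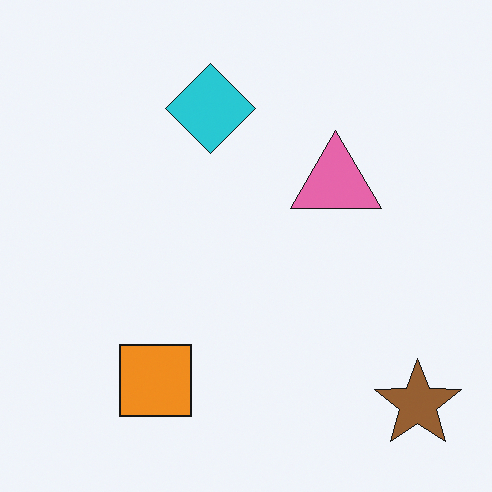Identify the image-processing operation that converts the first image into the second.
The second image is the first flipped horizontally (left ↔ right).

The brown star is in the bottom-left of the first image and the bottom-right of the second — shapes on opposite sides of the vertical midline have swapped in a mirror flip.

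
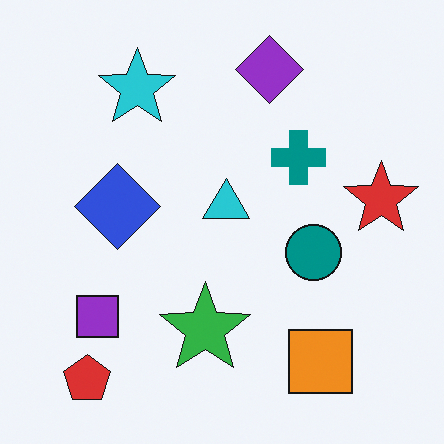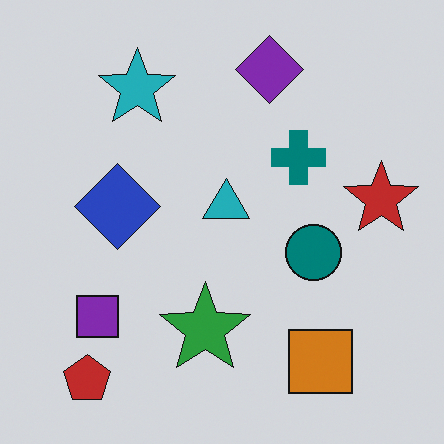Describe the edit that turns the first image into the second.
The image was slightly darkened.

Every pixel — background and shapes alike — is uniformly darkened.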